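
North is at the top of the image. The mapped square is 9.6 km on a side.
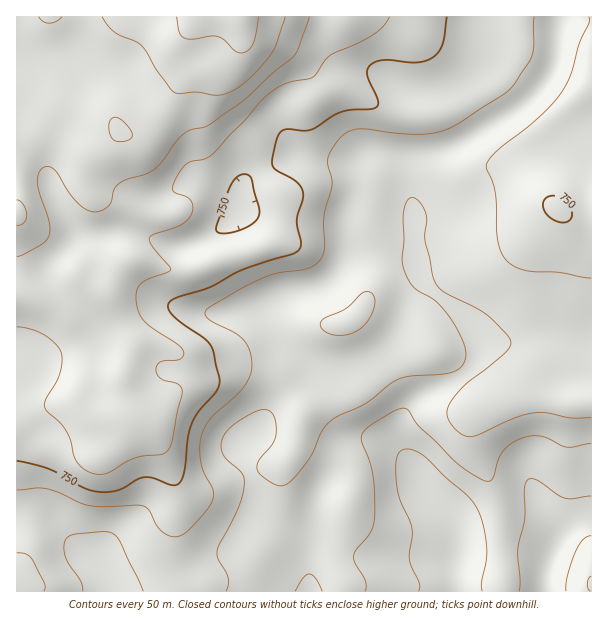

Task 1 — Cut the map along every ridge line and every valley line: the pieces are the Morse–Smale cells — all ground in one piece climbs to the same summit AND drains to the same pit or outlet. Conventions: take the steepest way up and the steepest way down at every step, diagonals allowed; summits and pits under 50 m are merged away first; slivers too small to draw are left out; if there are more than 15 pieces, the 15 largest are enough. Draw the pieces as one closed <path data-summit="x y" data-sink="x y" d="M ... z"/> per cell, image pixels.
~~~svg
<path data-summit="240 17" data-sink="548 566" d="M558 16l-542 1 1 575 526 0 3-2 1-23 11-28 15-15 19-6 0-167-40-11-73 3-13-23-13-13-22-17-13-14-4-25 0-42-6-27 0-12 6-7 47-19 49-30 14-10 18-18 10-14 4-13 3-23z"/><path data-summit="558 209" data-sink="548 566" d="M591 16l-32 1-1 33-6 22-10 14-18 18-63 40-35 13-12 6-6 7 0 12 6 27 0 42 4 25 13 14 22 17 13 13 13 23 73-3 36 10 4 0z"/><path data-summit="591 584" data-sink="548 566" d="M591 518l-18 6-15 15-11 28-2 25 47-1z"/>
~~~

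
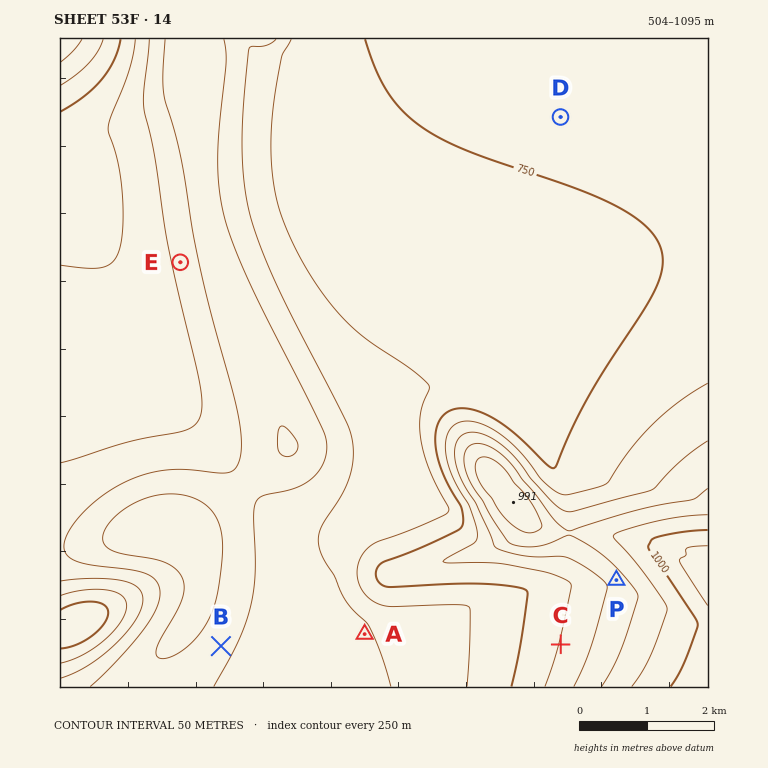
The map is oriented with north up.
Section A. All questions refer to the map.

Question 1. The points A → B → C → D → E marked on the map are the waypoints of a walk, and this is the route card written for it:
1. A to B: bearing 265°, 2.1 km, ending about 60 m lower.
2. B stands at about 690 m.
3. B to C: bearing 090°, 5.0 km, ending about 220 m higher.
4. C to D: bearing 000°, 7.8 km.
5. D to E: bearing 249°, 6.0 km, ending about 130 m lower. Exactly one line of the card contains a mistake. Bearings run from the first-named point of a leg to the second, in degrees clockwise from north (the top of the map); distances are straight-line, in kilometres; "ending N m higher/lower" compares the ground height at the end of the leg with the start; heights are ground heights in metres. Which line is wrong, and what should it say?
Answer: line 2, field height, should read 580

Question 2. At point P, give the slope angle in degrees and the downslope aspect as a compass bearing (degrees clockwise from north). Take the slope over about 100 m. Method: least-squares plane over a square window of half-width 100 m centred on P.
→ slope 10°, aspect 228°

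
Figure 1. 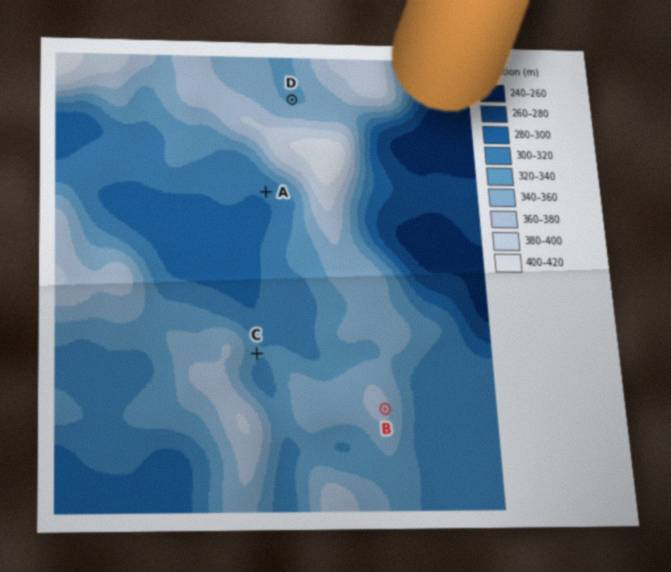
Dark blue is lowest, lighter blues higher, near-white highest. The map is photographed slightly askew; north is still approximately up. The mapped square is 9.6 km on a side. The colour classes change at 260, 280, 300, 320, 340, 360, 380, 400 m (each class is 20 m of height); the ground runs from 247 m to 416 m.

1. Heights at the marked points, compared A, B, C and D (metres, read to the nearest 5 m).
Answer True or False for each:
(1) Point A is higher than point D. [False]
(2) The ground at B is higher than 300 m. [True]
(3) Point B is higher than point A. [True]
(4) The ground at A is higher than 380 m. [False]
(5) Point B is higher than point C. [True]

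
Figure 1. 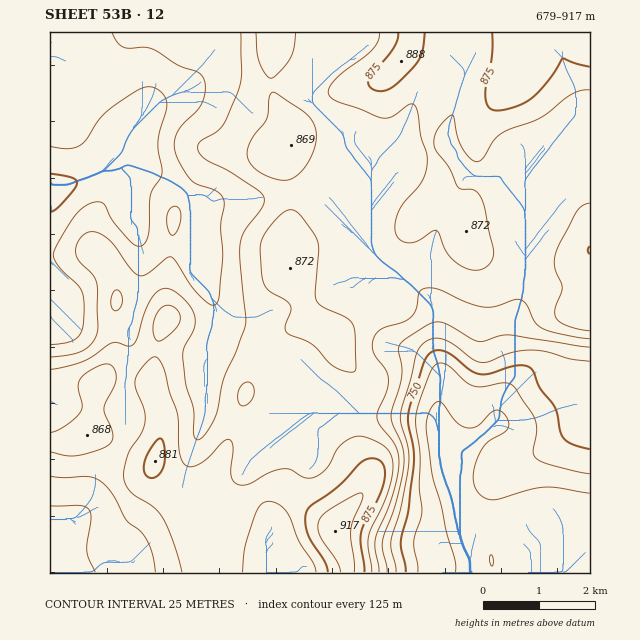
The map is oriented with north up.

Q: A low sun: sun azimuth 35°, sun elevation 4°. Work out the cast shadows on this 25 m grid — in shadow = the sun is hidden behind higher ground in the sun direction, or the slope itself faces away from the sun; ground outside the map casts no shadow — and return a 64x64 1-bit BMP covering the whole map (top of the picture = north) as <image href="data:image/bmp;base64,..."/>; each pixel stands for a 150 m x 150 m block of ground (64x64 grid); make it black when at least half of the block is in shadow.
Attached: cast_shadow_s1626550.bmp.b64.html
<image width="64" height="64" href="data:image/bmp;base64,Qk0+AgAAAAAAAD4AAAAoAAAAQAAAAEAAAAABAAEAAAAAAAACAAATCwAAEwsAAAIAAAAAAAAA////AAAAAAAAAAAPwAAAAAAAAA/AAAAAAAAAD8AAAAAAAAAPgAAAAAAAAA+AAAAAAAAADgAAAAAAAAAIAAAAAAHwAAAAAAAAA/AAAAAAAAAD4AAAAAAAAAGAAAAAAAAAAAAAAAAAAAAAAAAAAAAAAAAAAAAAAAAAAAAAAAAAAAAAAAAAAAAAAAAAAAAAAAAAAAAAAAAADwAAAAAAAAAPgAAAAAAABx+AACAAAAAH38AAAAAAAAf/4AAAAAAAB//wAAAAAAAP//gAAAAAAA/z/AAAAAAAD+P/AAAAAAAHwf8AAAAAAAfB/wAAAAAAA4D/AAAAAAAAAD8EAAAAAAAAAAQAAAAAAAAAAAAAAAAAAAAYAAAAAAAAADwAAAAAAAAAPAAAAAAAAAA4AAAAAAAAAAAAAAAAAAAAAAAAAAAAAAAAAAAAAAAAAAAAAAAAAAAAAAAAAAAAAAAAAAAAAAAAAAAAAAAAAAAAAAADgAAAAAAAAAfAAAAAAAAAB+AAAAAAAAAHwAAAAAAAAwAAAAAAAAACAAAAAAAAAAAAAAAAAAAAAAAAAAAAAAAAAAAAAAAAAAAAAAAAAAAAAAAAAAAAAAAAAAAAAAAAAAAAAAAAAAAAAAAAAAAAAAAAAAAAAAAAAAAAAAAAAAAAAAAAAAAAAAAAAAAAAAAAAAAAAAAAAAAAAAAAAAAAAA=="/>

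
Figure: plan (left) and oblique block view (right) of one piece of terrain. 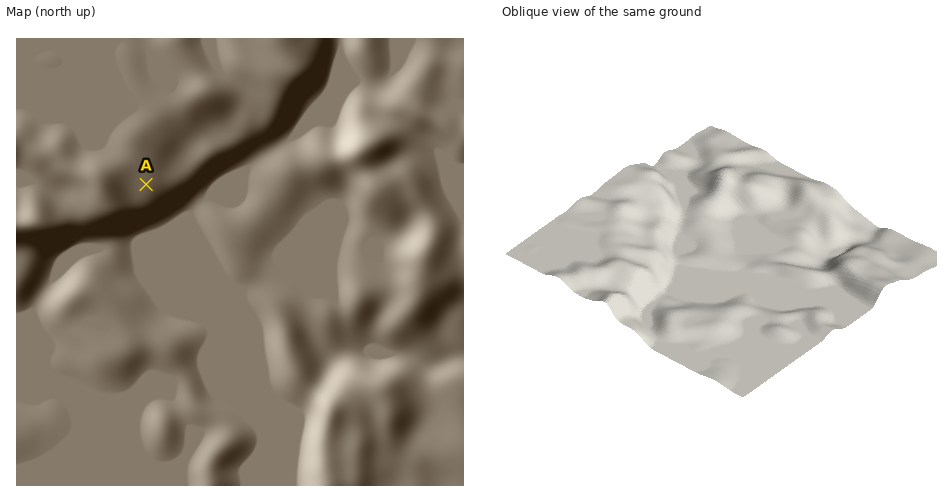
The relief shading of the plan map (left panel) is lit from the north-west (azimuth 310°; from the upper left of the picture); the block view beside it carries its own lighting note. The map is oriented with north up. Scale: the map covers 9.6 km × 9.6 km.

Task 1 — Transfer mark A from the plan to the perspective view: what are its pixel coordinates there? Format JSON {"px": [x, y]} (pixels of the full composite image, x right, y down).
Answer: {"px": [643, 255]}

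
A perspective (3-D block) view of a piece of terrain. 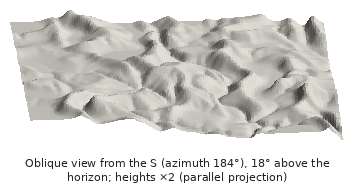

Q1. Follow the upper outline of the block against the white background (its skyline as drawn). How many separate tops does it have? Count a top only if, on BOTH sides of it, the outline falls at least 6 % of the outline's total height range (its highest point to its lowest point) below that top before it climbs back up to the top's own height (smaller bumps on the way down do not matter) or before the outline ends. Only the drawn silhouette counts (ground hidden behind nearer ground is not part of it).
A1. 3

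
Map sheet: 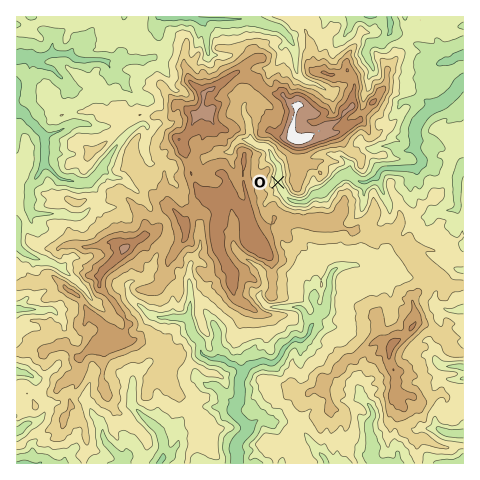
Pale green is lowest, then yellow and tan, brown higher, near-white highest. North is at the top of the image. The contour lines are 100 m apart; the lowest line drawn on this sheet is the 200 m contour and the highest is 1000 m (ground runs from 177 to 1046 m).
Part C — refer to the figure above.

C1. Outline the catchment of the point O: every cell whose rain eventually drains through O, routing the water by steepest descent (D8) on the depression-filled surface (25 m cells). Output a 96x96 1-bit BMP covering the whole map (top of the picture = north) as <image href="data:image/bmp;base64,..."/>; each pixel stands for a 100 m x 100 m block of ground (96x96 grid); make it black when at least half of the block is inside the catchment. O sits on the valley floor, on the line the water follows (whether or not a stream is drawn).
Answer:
<image width="96" height="96" href="data:image/bmp;base64,Qk2+BAAAAAAAAD4AAAAoAAAAYAAAAGAAAAABAAEAAAAAAIAEAAATCwAAEwsAAAIAAAAAAAAA////AAAAAAAAAAAAAAAAAAAAAAAAAAAAAAAAAAAAAAAAAAAAAAAAAAAAAAAAAAAAAAAAAAAAAAAAAAAAAAAAAAAAAAAAAAAAAAAAAAAAAAAAAAAAAAAAAAAAAAAAAAAAAAAAAAAAAAAAAAAAAAAAAAAAAAAAAAAAAAAAAAAAAAAAAAAAAAAAAAAAAAAAAAAAAAAAAAAAAAAAAAAAAAAAAAAAAAAAAAAAAAAAAAAAAAAAAAAAAAAAAAAAAAAAAAAAAAAAAAAAAAAAAAAAAAAAAAAAAAAAAAAAAAAAAAAAAAAAAAAAAAAAAAAAAAAAAAAAAAAAAAAAAAAAAAAAAAAAAAAAAAAAAAAAAAAAAAAAAAAAAAAAAAAAAAAAAAAAAAAAAAAAAAAAAAAAAAAAAAAAAAAAAAAAAAAAAAAAAAAAAAAAAAAAAAAAAAAAAAAAAAAAAAAAAAAAAAAAAAAAAAAAAAAAAAAAAAAAAAAAAAAAAAAAAAAAAAAAAAAAAAAAAAAAAAAAAAAAAAAAAAAAAAAAAAAAAAAAAAAAAAAAAAAAAAAAAAAAAAAAAAAAAAAAAAAAAAAAAAAAAAAAAAAAAAAAAAAAAAAAAAAAAAAAAAAAAAAAAAAAAAAAAAAAAAAAAAAAAAAAAAAAAAAAAAAAAAAAAAAAAAAAAAAAAAAAAAAAAAAAAAAAAAAAAAAAAAAAAAAAAAAAAAAAAAAAAAAAAAAAAAAAAAAAAAAAAAAAAAAAAAAAAAAAAAAAAAAAAAAAAAAAAAAAAAAAAAAAAAAAAAAAAAAAAAAAAAAAAAAAAAAAAAAAAAAAAAAAAAAAAAAAAAAAAAAAAAAAAAAAAAAAAAAAAAAAAAAAAAAAAAAAAAAAAAAAAAAAAADAAAAAAAAAAAAAAADAAAAAAAAAAAAAAAHAAAAAAAAAAAAAAMGAAAAAAAAAAAAAAfuAAAAAAAAAAAAAAf+AAAAAAAAAAAAAA//zgAAAAAAAAAAAA///8AAAAAAAAAAAB///8AAAAAAAAAAAB///8AAAAAAAAAAAB///8AAAAAAAAAAAB///4AAAAAAAAAAAD///8AAAAAAAAAAAD///8AAAAAAAAAAAH///8AAAAAAAAAAAH///8AAAAAAAAAAAD///4AAAAAAAAAAAB///4AAAAAAAAAAAA///4AAAAAAAAAAAA///8AAAAAAAAAAAAf//8AAAAAAAAAAAAP//8AAAAAAAAAAAAP//8AAAAAAAAAAAAP//4AAAAAAAAAAAAP//wAAAAAAAAAAAAP/+AAAAAAAAAAAAAD/4AAAAAAAAAAAAAA/wAAAAAAAAAAAAAAfgAAAAAAAAAAAAAAOAAAAAAAAAAAAAAAAAAAAAAAAAAAAAAAAAAAAAAAAAAAAAAAAAAAAAAAAAAAAAAAAAAAAAAAAAAAAAAAAAAAAAAAAAAAAAAAAAAAAAAAAAAAAAAAAAAAAAAAAAAAAAAAAAAAAAAAAAAAAAAAAAAAAAAAAAAAAAAAAAAAAAAAAAAAAAAAAAAAAAAAAAAAAAAAAAAAAAAAA="/>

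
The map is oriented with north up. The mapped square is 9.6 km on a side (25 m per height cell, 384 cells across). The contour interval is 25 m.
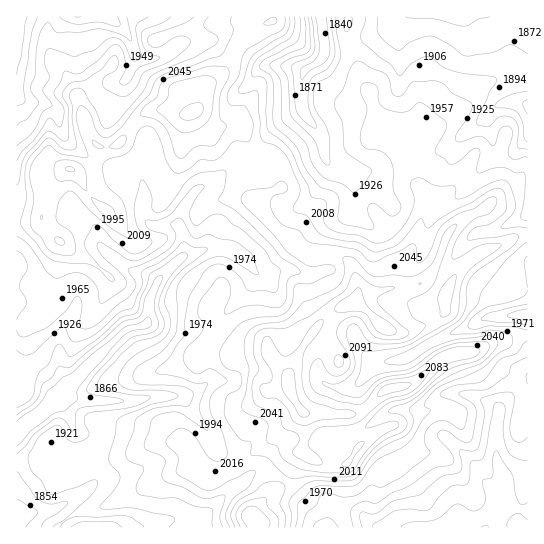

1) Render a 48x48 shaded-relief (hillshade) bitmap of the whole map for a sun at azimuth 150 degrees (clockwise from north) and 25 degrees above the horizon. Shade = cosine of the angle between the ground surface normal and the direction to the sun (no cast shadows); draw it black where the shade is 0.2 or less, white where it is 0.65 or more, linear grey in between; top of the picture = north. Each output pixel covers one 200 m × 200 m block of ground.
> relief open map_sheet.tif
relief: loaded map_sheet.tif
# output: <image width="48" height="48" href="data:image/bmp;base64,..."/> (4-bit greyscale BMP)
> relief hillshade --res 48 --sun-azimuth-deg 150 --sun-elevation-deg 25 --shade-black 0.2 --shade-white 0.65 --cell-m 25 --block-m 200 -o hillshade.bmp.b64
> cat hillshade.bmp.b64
<image width="48" height="48" href="data:image/bmp;base64,Qk32BAAAAAAAAHYAAAAoAAAAMAAAADAAAAABAAQAAAAAAIAEAAATCwAAEwsAABAAAAAAAAAAAAAAABEREQAiIiIAMzMzAERERABVVVUAZmZmAHd3dwCIiIgAmZmZAKqqqgC7u7sAzMzMAN3d3QDu7u4A////AGVDa83bmZiIh1VWd4q7qIisuqq6qZmGZ3d2V5q7qpmYmWMkZ4mqqZqry6qqqZqWZ4iahlZ4mZmZmqURN5q6qZu6zLqqqZmXZ4iJqXVWd4mZmrpiNYrMzLy6vLqqqpiYd3iImZh2ZneJmZqnVXm93e7Kmru7upmYd3eIiImHh3Znh2eah4mru87rmaqruqqYiFZ4d3d3eIh3d2ZomIiZh3rtqZmZmaqYiSNndmdmZ4iHd2Z3eId4d2a+26mHebuYiSE2dWZ2VWZmd3eId4iJmYdq3cuYiquXeIMDZmZ2VVZmZ3eIh3iru7uXeru6qaqmaNpCNUREMzRFV3d4mYeJqZm7h4qqmJqnV962RFVVUyI0VWZmiZh2ZVRa3MyodnmpZqzKdWiZqph3dUVEaImHVVQjnO/rmJq6hoq8pjWJmru6qGZURmiYeKlRFGv/3Mu7mIm7y1E1VniZmpiGRmaZmcyEEAKe7ty6qYmqrbUTREVniYiHZ2WKh5qodkAXve7bupmqm+xRIzNFZ3Z2Z3V5l3irzLggNorcu5qqmd7FIiI0VmVVRXZomHib3d22IAJpmom7mK38dCI0ZmVEMkVWmZmImZvNtzETRWebp3ve22VFZ3ZUMiNEabuXZneK3bhVVWZ5qGi93YZlV4hlVDJENYqXZ4h3q8y7u3d4mXebzJNVVXiGVVRFQzaIiZmHiqqqu3d4mYeKrLQlVWeHVVRFVDRmd3ioe6mIiWZ4mZh4mskiRFZ3ZmVWZUVVVlR4acqYiGeJqph3rN2CI0Vmd4iJl2VVVnVIdqy6mHeKupd4rN7YVEVnd4mIh2VUNGdWlmm8uoiImZiZmavLqXiIiIh2VDNEMkdVmVRou4iHeJmZh3iZqpmZmId3ZDNFVDVje5dUV2eHd5qpmImYipiZiHZnd2VXZUVjN7upZVV4h4mImJvJeamYiId3iYZndlV2MlmrqUV5mId3iXi7ZoiIeImXeIdmd2ZnYyN5qkZ5qYd3iYeblmZ3d4mYZndmZ3dmd0I2iTZ4qoh3iIeLuYZnd3iHZWdmZndmZ3U0eCRmeIiIiHeKu6hmd3iHZnd3dnZ3ZodVVhFVNGmamHeJqqqHd3eId3iJh4h3dnhmVBAlNGeKuXd4qqqYdmZ4d3eJmIiYdVd4hTETRXZFmYd4qpqpl1ZmdmZ4h3iJl1VnmVMkRXdSWZiJqpiZmGZmd3ZmZmd4moVVeVQ0RGd0NpiImqd3mphmd3dmZmZ3ealkWFVWZVd2MkZmeahmmql2d3d3dlZ3d4qXaEZmVWd2QiRWeKqGiqqFVmZ4hlZnd3ipmkVlQ1eHUyI0Vou4aJmERWZnh1VmdneJmUVmUzWKcyABJGi7d4mVI1ZmZ1VmZmZniEVmZUNZhEIREjabyrvKQkZmZmVmZmZmeERWZlQ2dnhUQzSL3t3dlFZmZmVmd2Zmd0RWZmUzZmmXZmVpze3Llmh3dmVmZ2Zmd0RWVERDVDV3d3dnm926hWmYd2ZmZmZmd1RXYzMzZTNFZ3d2eby6hWmph2ZmZmZmdw=="/>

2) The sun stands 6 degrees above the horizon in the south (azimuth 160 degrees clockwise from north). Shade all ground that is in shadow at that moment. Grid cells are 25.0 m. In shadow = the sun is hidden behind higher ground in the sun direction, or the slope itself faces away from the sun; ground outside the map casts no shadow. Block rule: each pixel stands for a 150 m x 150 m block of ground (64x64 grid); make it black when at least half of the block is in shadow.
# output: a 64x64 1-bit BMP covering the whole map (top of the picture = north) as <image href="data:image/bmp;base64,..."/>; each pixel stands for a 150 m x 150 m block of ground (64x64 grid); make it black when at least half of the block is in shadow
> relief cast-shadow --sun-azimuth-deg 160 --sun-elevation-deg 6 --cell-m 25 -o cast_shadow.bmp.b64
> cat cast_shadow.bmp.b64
<image width="64" height="64" href="data:image/bmp;base64,Qk0+AgAAAAAAAD4AAAAoAAAAQAAAAEAAAAABAAEAAAAAAAACAAATCwAAEwsAAAIAAAAAAAAA////AAAAAAAAAAAAAAAAABwAAAAAAAAADwAAfAAAAAABwAB8AAAAAABAAD4AAAAAAAAAPwAAAAAAAAAeAAAAAAAAAAAAAAAAAAAAAAAAAADAAAAAAAAAAMAAAAAAAAAA8QAAAAAwAAD4AAAAABwAAHwAAAAABwAAPv/4AAADAAAf//gAB/ADAAP/+QAH+AcAAYAB+AP8AAABwAD+AD/AAADwAAQAH+AAAHvAAAAf8AAAf+AAAA/8AAA/+AAAA//AAB/8AAAAH+AAD/gHAAAP/AAH8A/oAAP/AADgD/wGAP8AAIAP/gAAAAAAQA/vwAAAAABgD8fAAAAAAHAP384AAAAAOA//z+AAAAA/jCOAcAAAAB/gAA4xAAAAD8AA7xnAAAAAgAf/mPAAAEAAB//Y/AAAwAAD/8w/AAAAAAP/zgcAAAAAAMHPgAAAAAAAAA/gAAAAAAAAB/AAAAAAAwAD+AAAAAADAAD4wAAAAAAAAHjHAAAAAAAAcucAAAAAAAAD/wAAAAAAAAP+OAAAgAAAwP48AACAAADA/DwAAAAAABz/HgAAAAAAHP8fgAAAAAAc8A/gCAAAAADnB8AIAAAAAM+H+AQMAAAAh8f/Ag8AAACH5/+DDwAAAAPz/8AHAAAAAvP/wAMAAAAAf//gAgAAAAB+viAAAAAAI//wAAAAAAAj+fgAAAAAAA=="/>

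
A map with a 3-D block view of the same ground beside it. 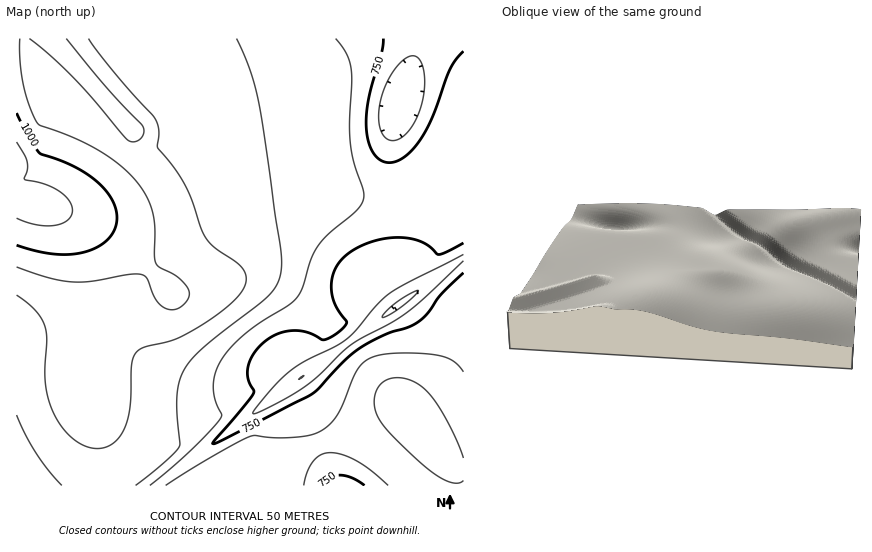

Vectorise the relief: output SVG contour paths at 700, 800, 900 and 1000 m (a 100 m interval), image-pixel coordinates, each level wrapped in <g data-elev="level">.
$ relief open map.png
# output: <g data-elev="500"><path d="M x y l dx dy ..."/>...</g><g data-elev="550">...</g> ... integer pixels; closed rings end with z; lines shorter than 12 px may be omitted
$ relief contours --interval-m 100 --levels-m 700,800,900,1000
<g data-elev="700"><path d="M463 261l-52 48-18 12-42 23-45 42-34 20-15 7-4 0 16-21 17-18 16-11 33-16 12-8 9-9 20-24 12-11 18-12 57-29"/><path d="M390 140l-7-5-4-10 0-14 3-15 6-15 9-15 9-8 8-2 6 5 4 13 0 16-3 16-5 14-9 12-9 7z"/></g><g data-elev="800"><path d="M150 485l41-35 30-32 1-4-8-17-1-14 4-15 9-14 10-12 13-12 39-24 8-7 6-11 9-28 7-14 11-13 27-22 7-9 1-11-11-30-3-21 1-72-5-15-10-14"/><path d="M304 485l3-14 6-10 8-6 9-2 12 2 15 6 14 10 17 14"/><path d="M463 372l-11-12-17-5-37-2-15 1-11 3-8 5-6 7-19 44-7 9-10 8-10 5-15 2-23 1-19-3-5 1-39 21-45 28"/></g><g data-elev="900"><path d="M17 295l18 15 6 9 4 8 2 13-2 29 0 15 4 17 6 16 9 13 11 10 12 7 11 2 8-2 8-5 7-7 5-9 4-21 2-41 4-12 9-5 33-9 25-14 29-22 9-9 5-9 0-9-4-8-28-20-10-11-19-50-11-18-16-20 1-18-4-12-38-42-28-37"/></g><g data-elev="1000"><path d="M17 245l19 6 18 3 16 0 14-2 13-5 11-8 6-9 3-12-4-16-11-15-11-10-14-9-37-15-13-20-10-20"/></g>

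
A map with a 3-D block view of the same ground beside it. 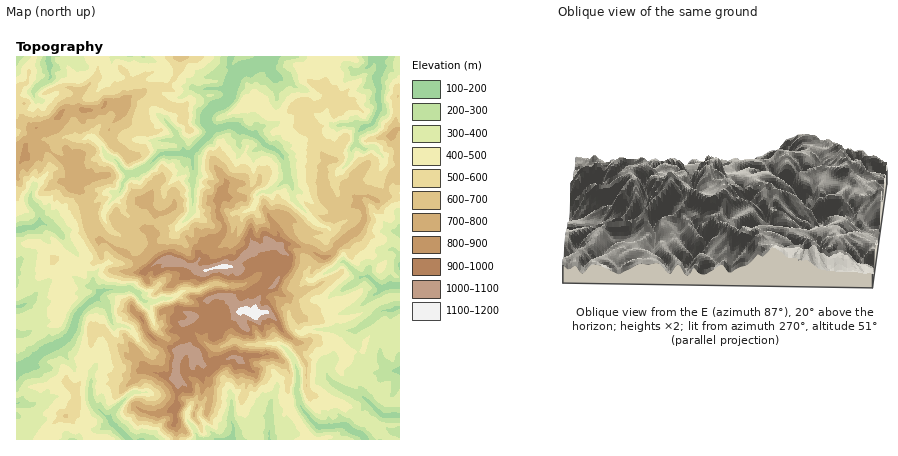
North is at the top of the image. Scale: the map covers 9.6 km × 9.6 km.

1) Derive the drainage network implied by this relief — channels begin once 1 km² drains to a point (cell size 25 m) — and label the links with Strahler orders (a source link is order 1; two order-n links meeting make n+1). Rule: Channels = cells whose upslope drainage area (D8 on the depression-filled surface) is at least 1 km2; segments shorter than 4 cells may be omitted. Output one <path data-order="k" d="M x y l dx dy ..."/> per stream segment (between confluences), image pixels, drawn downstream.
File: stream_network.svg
<path data-order="1" d="M192 426l4 4 2 8 2 2 32 0"/><path data-order="2" d="M110 418l0 4 18 18"/><path data-order="1" d="M232 406l0 16 2 4-2 14"/><path data-order="1" d="M270 404l0 4 0 32"/><path data-order="1" d="M134 392l-4 2-18 18-2 6"/><path data-order="1" d="M328 378l6 6 32 14 16 16 2 2 16 0"/><path data-order="1" d="M394 370l6 0"/><path data-order="1" d="M94 370l-2 2-2 26 2 6 14 12 4 2"/><path data-order="1" d="M210 346l4 2 6 0 12-6 6 0 4 2 18 0 2 0 18 0 8 6 6 10 2 6 2 4 0 18-2 0 0 4 2 4 2 8 10 14 8 8 26 0 6 4 12 4 2 4 0 2"/><path data-order="1" d="M318 330l38 0 18-12 6-6 2-2 12 0 4-2 2 0"/><path data-order="1" d="M126 326l-12 0-4-6 0-6-4-8-8-8-4 0"/><path data-order="1" d="M20 306l-4 0"/><path data-order="2" d="M94 298l-4 2-10 12-4 4-4 14-10 12-10 6-4 0-2 2-2 0-12 12-16 8"/><path data-order="2" d="M98 294l-4 4"/><path data-order="1" d="M92 286l6 6 0 2"/><path data-order="1" d="M356 282l6-6"/><path data-order="1" d="M252 280l-8 4-4 0-2 2-14 0-6-2-4 0-8 4-4 0-4 2-4 0-10 0-14 8-10 0-4 4-12 0-2-2-2-2-2-6-4 0-2-4-26 2-8 4"/><path data-order="2" d="M362 276l6 0 12 12 6 0 4-2 10 0"/><path data-order="1" d="M320 276l2 0 10-6 10-8 2 0 16 14 2 0"/><path data-order="1" d="M60 234l-6-6-14-6"/><path data-order="1" d="M330 228l-4-2-6 0-4-4-22-22-2-2 0-12-4-6"/><path data-order="1" d="M108 226l-4-8 0-6 2-2 0-2 2-4 6-6 0-2 8-6 2-8 6-8"/><path data-order="1" d="M182 224l6-6 4-8 0-52 0-2 0-4"/><path data-order="2" d="M40 222l-8 6-6 0-10 2"/><path data-order="1" d="M244 212l6-2 4-4 2-6 0-4 4-4 2 0 6 0 12-6 4-6 4 0"/><path data-order="1" d="M32 192l-2 10 10 10 0 10"/><path data-order="2" d="M288 180l-2-10-4-16-4-4-10-4-12-12-6 0-8-4-4-2-2-2-4 0-4 0-10 2-6 0-2 0"/><path data-order="2" d="M130 174l6 0 2-2 8-4 16-14 24 0"/><path data-order="1" d="M352 156l0-8 4-4"/><path data-order="2" d="M186 154l4 0 2-2"/><path data-order="1" d="M380 154l-6-6-6 0-4 2-8-6"/><path data-order="2" d="M192 152l18-18 0-6"/><path data-order="2" d="M356 144l0-8 2-4 4-4 2 0"/><path data-order="1" d="M76 138l8 2 4-4 2 0 4 2 8 8 4 8 2 4 6 0 12 14 4 2"/><path data-order="1" d="M172 128l4 6 0 4 8 10 0 4 2 2"/><path data-order="3" d="M210 128l-4-6 0-6 8-10 10-4 4-4 2-2 0-8 6-14 6-6 8 0 12-6 4 0 2-2"/><path data-order="2" d="M364 128l2-2 4 0 2-2 8-14-2-24-2-8 4-8 0-14"/><path data-order="1" d="M338 126l2-2 18 0 4 4 2 0"/><path data-order="1" d="M34 92l6-8 8-4 2-2-2-22"/><path data-order="1" d="M272 74l-4-10 0-4"/><path data-order="1" d="M110 66l2-2 0-6 2-2 16 0"/><path data-order="3" d="M268 60l2-4"/>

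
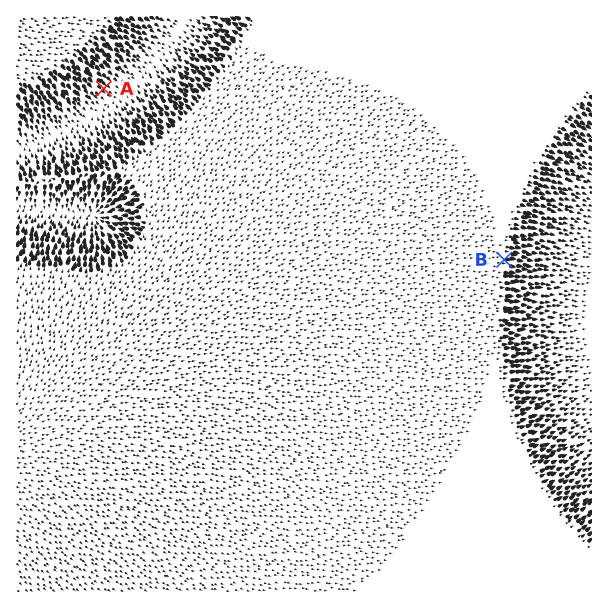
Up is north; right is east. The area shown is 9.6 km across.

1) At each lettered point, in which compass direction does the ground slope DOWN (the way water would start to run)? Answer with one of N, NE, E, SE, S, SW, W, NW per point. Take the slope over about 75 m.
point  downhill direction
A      SE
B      E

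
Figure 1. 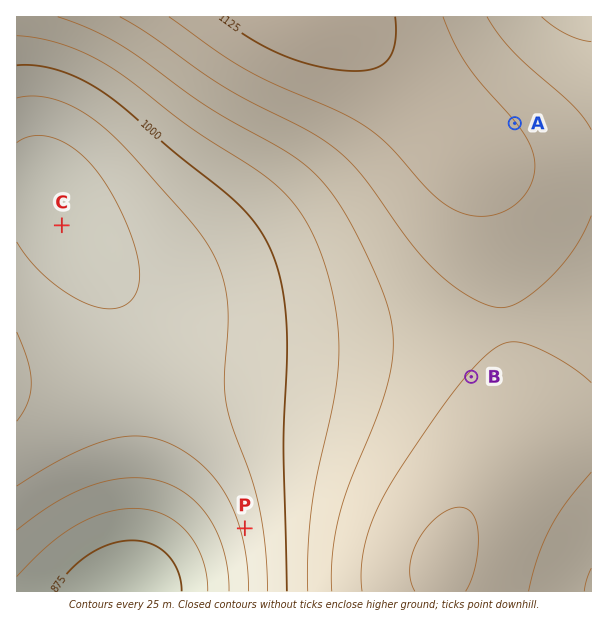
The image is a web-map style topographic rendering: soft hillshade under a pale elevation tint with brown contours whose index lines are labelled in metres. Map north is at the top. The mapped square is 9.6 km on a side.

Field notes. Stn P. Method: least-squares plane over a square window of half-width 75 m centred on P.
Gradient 4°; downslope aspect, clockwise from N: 255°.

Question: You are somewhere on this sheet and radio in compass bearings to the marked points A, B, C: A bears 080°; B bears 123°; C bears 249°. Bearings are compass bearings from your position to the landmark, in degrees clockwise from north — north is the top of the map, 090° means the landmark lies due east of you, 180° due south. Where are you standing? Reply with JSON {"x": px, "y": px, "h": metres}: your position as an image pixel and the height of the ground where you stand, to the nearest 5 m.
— {"x": 173, "y": 183, "h": 985}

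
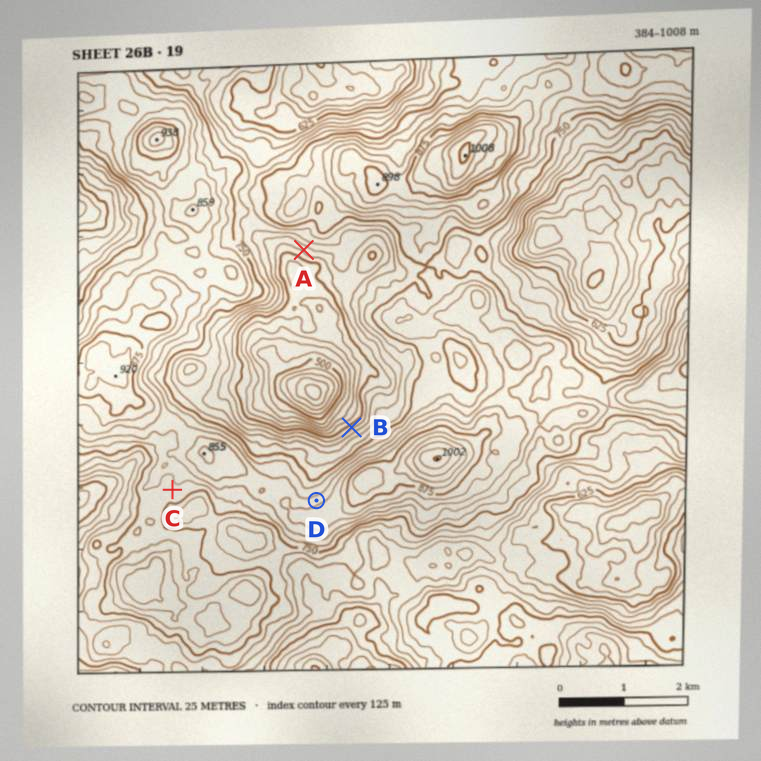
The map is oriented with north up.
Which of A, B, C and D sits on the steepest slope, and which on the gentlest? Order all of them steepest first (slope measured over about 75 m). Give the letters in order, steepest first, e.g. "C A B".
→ B A D C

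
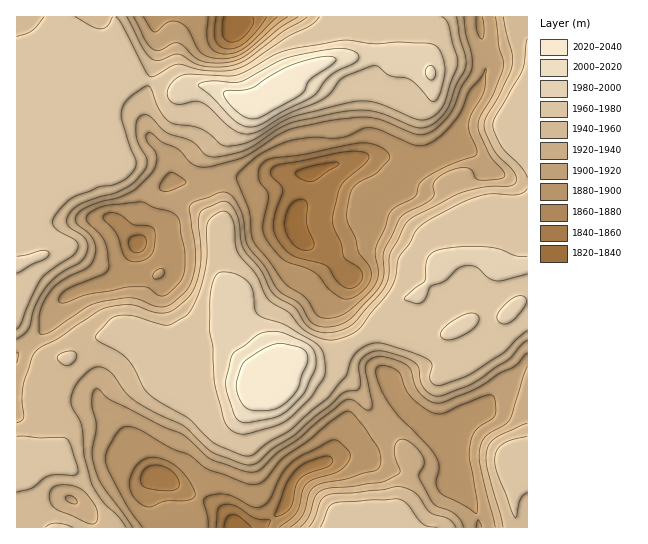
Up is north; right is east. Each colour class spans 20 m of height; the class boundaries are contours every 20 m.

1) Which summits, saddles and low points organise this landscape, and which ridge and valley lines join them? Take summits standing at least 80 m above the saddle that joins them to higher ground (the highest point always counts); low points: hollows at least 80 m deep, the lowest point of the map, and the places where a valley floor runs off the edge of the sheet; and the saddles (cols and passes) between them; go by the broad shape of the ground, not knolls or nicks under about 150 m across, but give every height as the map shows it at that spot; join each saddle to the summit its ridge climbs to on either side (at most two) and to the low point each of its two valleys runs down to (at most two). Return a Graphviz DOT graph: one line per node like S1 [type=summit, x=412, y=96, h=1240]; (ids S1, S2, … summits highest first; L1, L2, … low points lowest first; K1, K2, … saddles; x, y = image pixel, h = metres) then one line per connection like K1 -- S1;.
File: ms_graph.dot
graph terrain {
  S1 [type=summit, x=270, y=385, h=2038];
  S2 [type=summit, x=253, y=103, h=2034];
  L1 [type=low, x=237, y=23, h=1826];
  L2 [type=low, x=235, y=527, h=1828];
  L3 [type=low, x=295, y=229, h=1833];
  K1 [type=saddle, x=150, y=81, h=1961];
  K2 [type=saddle, x=59, y=389, h=1953];
  K3 [type=saddle, x=30, y=341, h=1925];
  K1 -- S2;
  K1 -- L1;
  K1 -- L3;
  K2 -- S1;
  K2 -- L2;
  K2 -- L3;
  K3 -- S1;
  K3 -- S2;
  K3 -- L3;
}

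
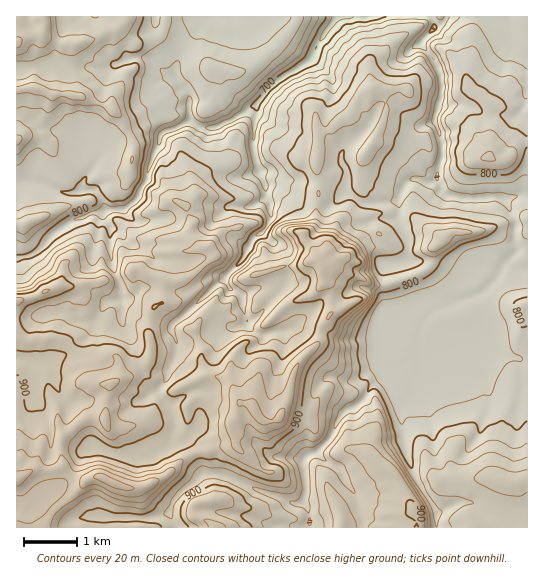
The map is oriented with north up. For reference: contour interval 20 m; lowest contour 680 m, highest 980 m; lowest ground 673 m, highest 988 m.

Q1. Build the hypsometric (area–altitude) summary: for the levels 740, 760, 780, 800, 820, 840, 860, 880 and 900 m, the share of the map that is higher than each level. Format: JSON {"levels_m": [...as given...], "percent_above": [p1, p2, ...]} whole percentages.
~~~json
{"levels_m": [740, 760, 780, 800, 820, 840, 860, 880, 900], "percent_above": [97, 92, 77, 66, 53, 43, 36, 26, 16]}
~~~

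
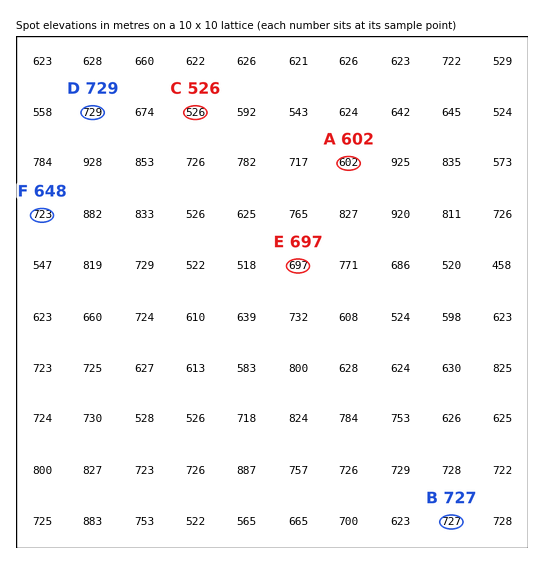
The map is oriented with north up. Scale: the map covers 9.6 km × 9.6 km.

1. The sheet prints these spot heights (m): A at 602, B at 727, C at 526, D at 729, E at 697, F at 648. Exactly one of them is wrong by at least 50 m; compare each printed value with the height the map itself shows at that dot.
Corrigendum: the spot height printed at F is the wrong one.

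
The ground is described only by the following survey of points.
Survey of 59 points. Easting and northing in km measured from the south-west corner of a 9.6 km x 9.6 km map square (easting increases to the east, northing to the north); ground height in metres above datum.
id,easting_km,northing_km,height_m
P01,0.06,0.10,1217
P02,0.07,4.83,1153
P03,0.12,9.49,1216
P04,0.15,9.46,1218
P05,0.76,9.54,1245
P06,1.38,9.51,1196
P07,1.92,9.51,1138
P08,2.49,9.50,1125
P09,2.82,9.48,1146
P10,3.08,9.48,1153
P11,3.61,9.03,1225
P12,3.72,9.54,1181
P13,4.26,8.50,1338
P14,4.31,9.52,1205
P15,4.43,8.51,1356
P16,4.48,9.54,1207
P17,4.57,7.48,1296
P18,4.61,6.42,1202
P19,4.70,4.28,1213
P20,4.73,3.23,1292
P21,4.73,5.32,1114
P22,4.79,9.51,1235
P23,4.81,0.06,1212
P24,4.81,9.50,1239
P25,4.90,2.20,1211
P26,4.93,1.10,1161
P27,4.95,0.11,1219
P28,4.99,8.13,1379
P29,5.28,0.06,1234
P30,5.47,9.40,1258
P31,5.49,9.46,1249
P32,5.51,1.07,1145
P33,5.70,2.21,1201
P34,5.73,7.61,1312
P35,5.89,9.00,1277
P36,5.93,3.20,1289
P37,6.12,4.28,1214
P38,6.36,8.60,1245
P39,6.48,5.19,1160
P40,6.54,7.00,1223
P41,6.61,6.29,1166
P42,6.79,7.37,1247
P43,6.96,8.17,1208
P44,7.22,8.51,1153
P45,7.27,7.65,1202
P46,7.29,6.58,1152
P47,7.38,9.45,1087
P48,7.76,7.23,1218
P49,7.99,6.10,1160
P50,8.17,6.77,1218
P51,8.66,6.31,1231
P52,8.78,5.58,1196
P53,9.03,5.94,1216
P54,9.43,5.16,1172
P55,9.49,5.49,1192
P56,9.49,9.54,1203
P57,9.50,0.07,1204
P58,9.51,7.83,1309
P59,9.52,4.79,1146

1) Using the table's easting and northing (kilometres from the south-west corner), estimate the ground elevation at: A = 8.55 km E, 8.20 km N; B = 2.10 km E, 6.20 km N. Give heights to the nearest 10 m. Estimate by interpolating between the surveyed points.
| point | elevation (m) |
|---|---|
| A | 1220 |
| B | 1210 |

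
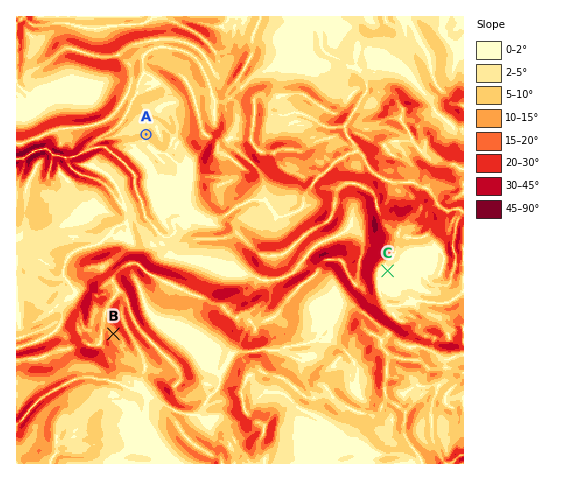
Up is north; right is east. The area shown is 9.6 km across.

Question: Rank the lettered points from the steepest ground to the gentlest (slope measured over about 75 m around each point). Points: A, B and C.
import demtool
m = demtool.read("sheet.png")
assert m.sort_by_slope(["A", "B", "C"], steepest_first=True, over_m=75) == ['B', 'A', 'C']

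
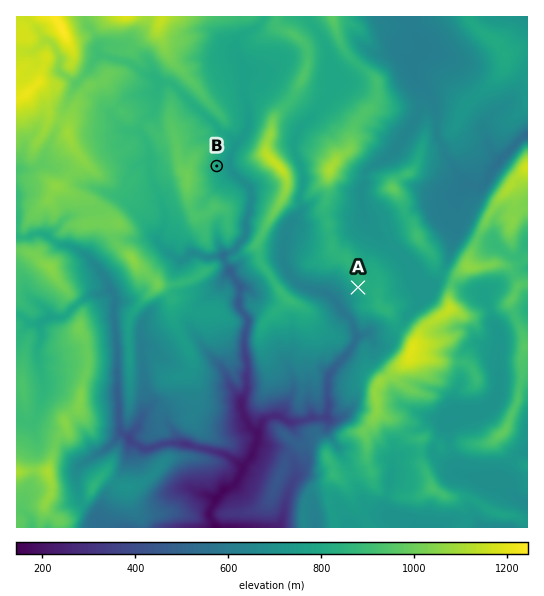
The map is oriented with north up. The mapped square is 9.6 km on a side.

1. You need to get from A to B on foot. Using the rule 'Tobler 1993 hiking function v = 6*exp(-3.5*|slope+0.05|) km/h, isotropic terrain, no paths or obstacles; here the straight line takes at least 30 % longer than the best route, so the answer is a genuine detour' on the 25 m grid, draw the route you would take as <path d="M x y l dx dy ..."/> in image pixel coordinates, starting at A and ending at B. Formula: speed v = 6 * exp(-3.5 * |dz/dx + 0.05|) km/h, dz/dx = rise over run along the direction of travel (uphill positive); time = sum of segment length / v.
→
<path d="M358 287l-4-4-3-5-10-11-6-2-4 0-5-3-4-4-3-5 0-15-4-8 0-5-1-3-4-4-1-3 0-8-2-2-5-3-1-1-3 1-3 4-8 4-22 23-3-2 0-42-3-6-1-1-16-8-3-3-4-2-1-2-3-5-4-3-6 7-2-1-2 1"/>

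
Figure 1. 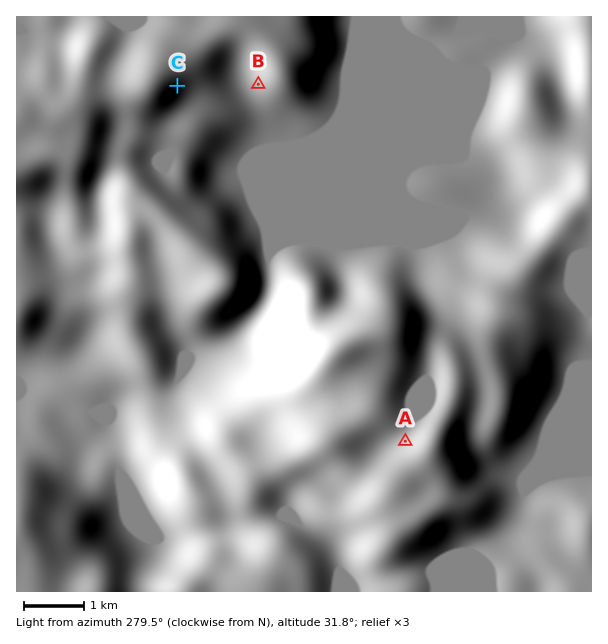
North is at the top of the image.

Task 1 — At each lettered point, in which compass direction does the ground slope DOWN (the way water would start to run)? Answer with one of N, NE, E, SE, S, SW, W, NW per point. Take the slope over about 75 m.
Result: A W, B SW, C SE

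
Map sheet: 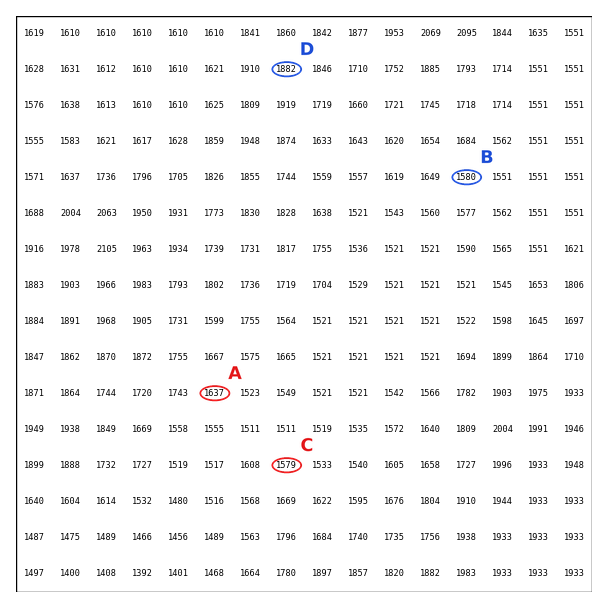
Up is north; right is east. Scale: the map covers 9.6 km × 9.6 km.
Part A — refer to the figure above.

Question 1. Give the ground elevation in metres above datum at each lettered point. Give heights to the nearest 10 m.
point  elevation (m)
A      1640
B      1580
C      1580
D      1880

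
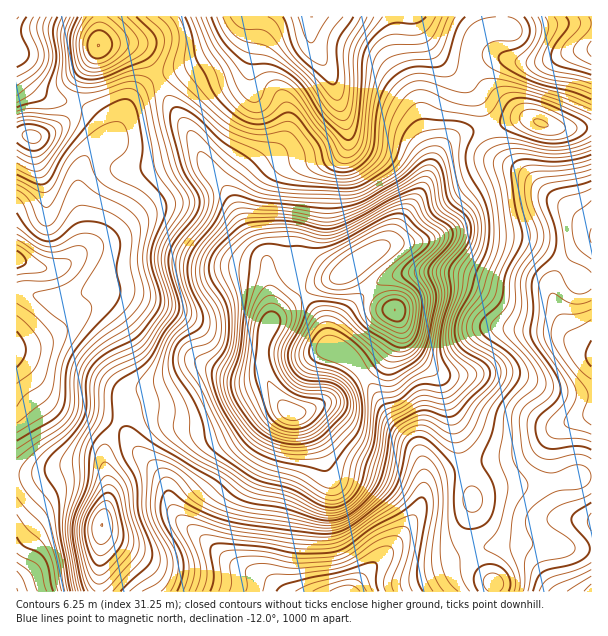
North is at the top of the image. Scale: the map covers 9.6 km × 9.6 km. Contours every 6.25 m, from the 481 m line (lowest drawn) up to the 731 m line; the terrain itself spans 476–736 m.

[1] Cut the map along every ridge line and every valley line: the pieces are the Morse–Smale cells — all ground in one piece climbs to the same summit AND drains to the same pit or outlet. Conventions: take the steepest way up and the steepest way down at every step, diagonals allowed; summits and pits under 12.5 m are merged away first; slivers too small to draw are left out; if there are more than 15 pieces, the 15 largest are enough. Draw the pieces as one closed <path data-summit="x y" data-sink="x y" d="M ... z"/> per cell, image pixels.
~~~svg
<path data-summit="291 411" data-sink="347 591" d="M293 253l-12 1-13 9 3 58-6 14-3 15 2 26-27 2-22-8-12-2-11 5-10 9-21 12-20 4-9 5-8 8-8 14 8 6 15 22 24 24 12 36 16 16 40 33 36 16 15 14 71 0 14-20 20-18 11 0 19 6 26 0 25-7 2-2-2-9 0-14 4-19 0-17-6-24-28 7-14 11 0-18-3-12-7-13-24-27-12-21-23-32-27-19-8-27-24-35-2-10z"/><path data-summit="353 266" data-sink="312 17" d="M416 16l-104 1 0 25 20 36 16 51 0 14-9 11-28 10-10 9-3 7-2 27-4 21 0 24 13 1 30 21 10-2 12-10 26-15 9-8 11-21 18-26 18-40 8-10 15-9 25-5-3-17-9-18-42-42-15-27z"/><path data-summit="291 411" data-sink="17 350" d="M236 266l-69 0-60 17-38 17-19 0-26-8-7 0-1 68 35 42 12 6 42 12 11 6 8-15 8-8 9-5 20-4 37-24 9-2 30 10 27-2-2-26 3-15 6-14-3-46-5-5z"/><path data-summit="395 309" data-sink="591 356" d="M456 272l-55 2-21 8-10 8 13 14 13 7 12 34 8 12 24 21 24 87 4 3 12-5 42-7 17-10 22-20 30-11 1-65-13-7-11-11-9-17-7-22-6-5-9-4-42-1z"/><path data-summit="291 411" data-sink="312 17" d="M311 16l-66 0-7 16-25 22-24 13-31 11 14 29 22 33 12 27 24 30 20 42 16 21 1 6 5-7 20-7 0-24 4-21 2-27 3-7 10-9 28-10 9-11 0-14-16-51-20-36z"/><path data-summit="291 411" data-sink="17 260" d="M158 79l-14 7-14 15-15 33-17 12-13 13-5 9-1 33 5 20 0 24-4 6-11 11-12 6-16 0-24-8 0 32 7 0 26 8 19 0 38-17 60-17 69 0 27 4 5 3-2-13-16-21-24-50-20-22-12-27-22-33z"/><path data-summit="102 525" data-sink="347 591" d="M117 426l-5 5-8 19 0 15 5 26-7 33-4 67 183 1-14-14-36-16-40-33-16-16-12-36-24-24-15-22z"/><path data-summit="353 266" data-sink="591 236" d="M488 128l-26 5-17 11-6 8-18 40-18 26-11 21-7 6 38-4 24-7 18 0 18 4 32 2 13 2 15 8 21 15 20-19 8-6 0-15-41-29-29-26-18-10-11-13z"/><path data-summit="102 525" data-sink="17 591" d="M98 466l-27 0-29 8-26 2 1 116 81-1 4-67 6-21 0-24-4-8z"/><path data-summit="395 309" data-sink="347 591" d="M369 289l-17 16-14 16-4 9-2 15 23 18 23 32 12 21 26 31 8 21 1 19 7-9 6-3 28-8-12-45-14-44-30-28-4-8-10-31-13-7z"/><path data-summit="291 411" data-sink="591 591" d="M591 476l-13 0-42 10-32 0-22 6-10 8-4 28 1 21 4 3 21-6 34 1 8 8 10 20 12 17 33 0z"/><path data-summit="32 137" data-sink="17 260" d="M78 104l-4 1-6 12-6 7-21 12-25-1 0 125 25 8 16 0 8-3 15-14 4-6 0-24-5-20 0-28 6-14 19-18 2-7-8-15-6-7z"/><path data-summit="353 266" data-sink="591 356" d="M465 234l-18 0-24 7-33 3-19 9-19 14 17 22 17-11 15-4 55-2 39 11 42 1 9 4 5 4 3-14 10-11-7-8-29-17-13-2-32-2z"/><path data-summit="540 123" data-sink="591 50" d="M591 49l-21 3-30 10-19 0-32-8-18-2-1 11 10 18 39 33 18 8 15 5 33 1 7-2z"/><path data-summit="102 525" data-sink="17 350" d="M17 361l-1 113 17 1 38-9 27 0 7 8-1-24 11-25-10-5-33-10-21-8z"/>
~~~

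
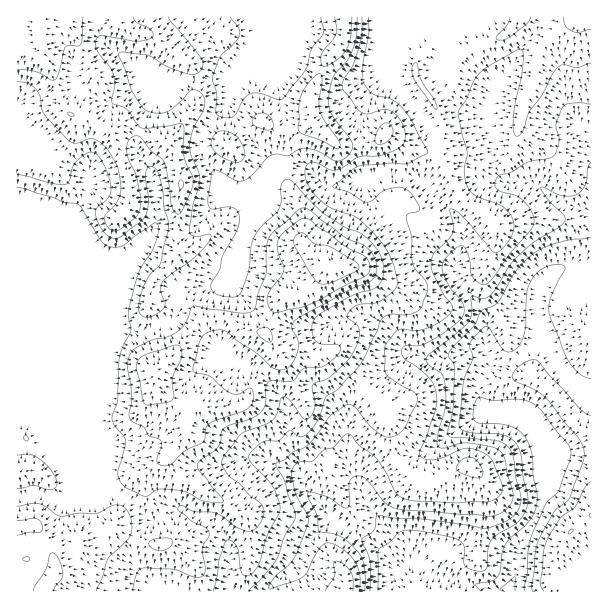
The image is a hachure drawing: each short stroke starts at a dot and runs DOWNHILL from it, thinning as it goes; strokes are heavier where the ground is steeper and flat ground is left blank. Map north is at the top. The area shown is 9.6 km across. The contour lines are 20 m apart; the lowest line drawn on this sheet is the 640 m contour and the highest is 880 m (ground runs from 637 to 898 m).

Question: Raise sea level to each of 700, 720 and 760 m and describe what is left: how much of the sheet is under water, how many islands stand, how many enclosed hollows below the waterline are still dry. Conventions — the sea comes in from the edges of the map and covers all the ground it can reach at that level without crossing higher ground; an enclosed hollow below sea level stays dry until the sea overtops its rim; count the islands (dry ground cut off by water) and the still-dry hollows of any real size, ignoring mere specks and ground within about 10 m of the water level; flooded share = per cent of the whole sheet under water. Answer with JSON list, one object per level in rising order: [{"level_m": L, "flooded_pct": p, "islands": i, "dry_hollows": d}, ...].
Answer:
[{"level_m": 700, "flooded_pct": 12, "islands": 0, "dry_hollows": 0}, {"level_m": 720, "flooded_pct": 16, "islands": 0, "dry_hollows": 0}, {"level_m": 760, "flooded_pct": 31, "islands": 0, "dry_hollows": 0}]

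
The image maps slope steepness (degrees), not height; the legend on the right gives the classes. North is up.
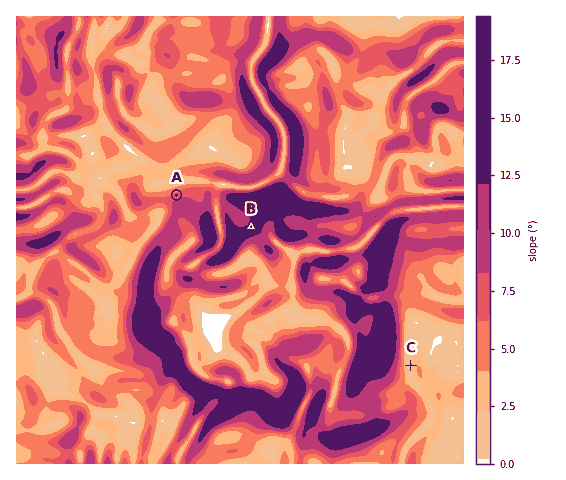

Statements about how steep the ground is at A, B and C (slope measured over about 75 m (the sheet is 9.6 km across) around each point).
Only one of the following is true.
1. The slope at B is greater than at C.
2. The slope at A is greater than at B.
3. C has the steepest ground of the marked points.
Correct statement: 1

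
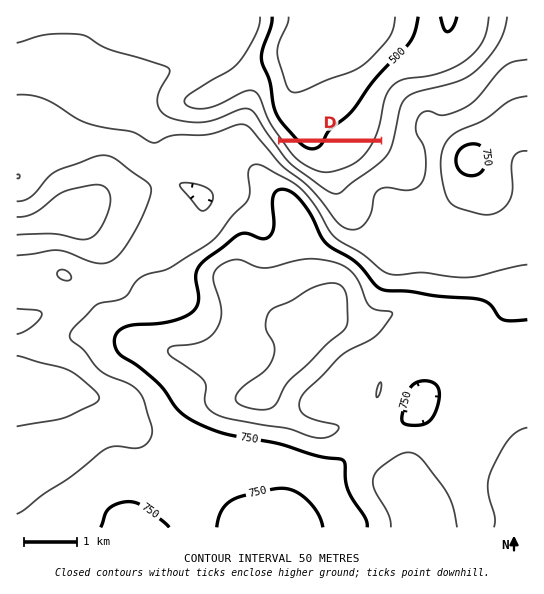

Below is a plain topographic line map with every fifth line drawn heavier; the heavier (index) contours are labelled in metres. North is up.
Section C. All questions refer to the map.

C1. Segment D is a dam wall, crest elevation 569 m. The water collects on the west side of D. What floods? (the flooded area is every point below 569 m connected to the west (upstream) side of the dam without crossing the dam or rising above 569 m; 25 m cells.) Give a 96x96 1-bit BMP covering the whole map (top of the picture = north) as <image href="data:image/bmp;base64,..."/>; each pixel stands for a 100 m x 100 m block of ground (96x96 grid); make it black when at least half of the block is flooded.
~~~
<image width="96" height="96" href="data:image/bmp;base64,Qk2+BAAAAAAAAD4AAAAoAAAAYAAAAGAAAAABAAEAAAAAAIAEAAATCwAAEwsAAAIAAAAAAAAA////AAAAAAAAAAAAAAAAAAAAAAAAAAAAAAAAAAAAAAAAAAAAAAAAAAAAAAAAAAAAAAAAAAAAAAAAAAAAAAAAAAAAAAAAAAAAAAAAAAAAAAAAAAAAAAAAAAAAAAAAAAAAAAAAAAAAAAAAAAAAAAAAAAAAAAAAAAAAAAAAAAAAAAAAAAAAAAAAAAAAAAAAAAAAAAAAAAAAAAAAAAAAAAAAAAAAAAAAAAAAAAAAAAAAAAAAAAAAAAAAAAAAAAAAAAAAAAAAAAAAAAAAAAAAAAAAAAAAAAAAAAAAAAAAAAAAAAAAAAAAAAAAAAAAAAAAAAAAAAAAAAAAAAAAAAAAAAAAAAAAAAAAAAAAAAAAAAAAAAAAAAAAAAAAAAAAAAAAAAAAAAAAAAAAAAAAAAAAAAAAAAAAAAAAAAAAAAAAAAAAAAAAAAAAAAAAAAAAAAAAAAAAAAAAAAAAAAAAAAAAAAAAAAAAAAAAAAAAAAAAAAAAAAAAAAAAAAAAAAAAAAAAAAAAAAAAAAAAAAAAAAAAAAAAAAAAAAAAAAAAAAAAAAAAAAAAAAAAAAAAAAAAAAAAAAAAAAAAAAAAAAAAAAAAAAAAAAAAAAAAAAAAAAAAAAAAAAAAAAAAAAAAAAAAAAAAAAAAAAAAAAAAAAAAAAAAAAAAAAAAAAAAAAAAAAAAAAAAAAAAAAAAAAAAAAAAAAAAAAAAAAAAAAAAAAAAAAAAAAAAAAAAAAAAAAAAAAAAAAAAAAAAAAAAAAAAAAAAAAAAAAAAAAAAAAAAAAAAAAAAAAAAAAAAAAAAAAAAAAAAAAAAAAAAAAAAAAAAAAAAAAAAAAAAAAAAAAAAAAAAAAAAAAAAAAAAAAAAAAAAAAAAAAAAAAAAAAAAAAAAAAAAAAAAAAAAAAAAAAAAAAAAAAAAAAAAAAAAAAAAAAAAAAAAAAAAAAAAAAAAAAAAAAAAAAAAAAAAAAAAAAAAAAAAAAAAAAAAAAAAAAAAAAAAAAAAAAAAAAAAAAAAAAAAAAAAAAAAAAAAAAAAAAAAAAAAAAAAAAAAAAAAAAAAAAAAAAAAIAAAAAAAAAAAAAAA/AAAAAAAAAAAAAAD/wAAAAAAAAAAAAAH/4AAAAAAAAAAAAAP/8AAAAAAAAAAAAAf/+AAAAAAAAAAAAA///AAAAAAAAAAAAAAAAAAAAAAAAAAAAAAAAAAAAAAAAAAAAAAAAAAAAAAAAAAAAAAAAAAAAAAAAAAAAAAAAAAAAAAAAAAAAAAAAAAAAAAAAAAAAAAAAAAAAAAAAAAAAAAAAAAAAAAAAAAAAAAAAAAAAAAAAAAAAAAAAAAAAAAAAAAAAAAAAAAAAAAAAAAAAAAAAAAAAAAAAAAAAAAAAAAAAAAAAAAAAAAAAAAAAAAAAAAAAAAAAAAAAAAAAAAAAAAAAAAAAAAAAAAAAAAAAAAAAAAAAAAAAAAAAAAAAAAAAAAAAAAAAAAAAAAAAAAAAAAAAAAAAAAAAAAAAAAAAAAAAAAAAAAAAAAAAAAAAAAAAAAAAAAAAAAAAAAAAAAAAAAAAAAAAA="/>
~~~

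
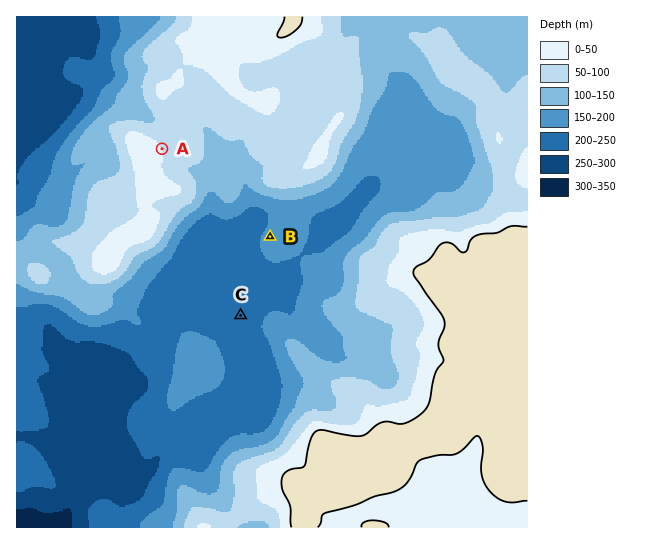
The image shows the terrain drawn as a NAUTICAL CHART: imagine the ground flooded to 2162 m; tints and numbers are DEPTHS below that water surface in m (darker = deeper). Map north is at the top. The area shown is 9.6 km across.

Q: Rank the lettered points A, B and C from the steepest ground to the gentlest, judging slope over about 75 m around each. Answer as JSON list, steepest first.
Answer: ["A", "B", "C"]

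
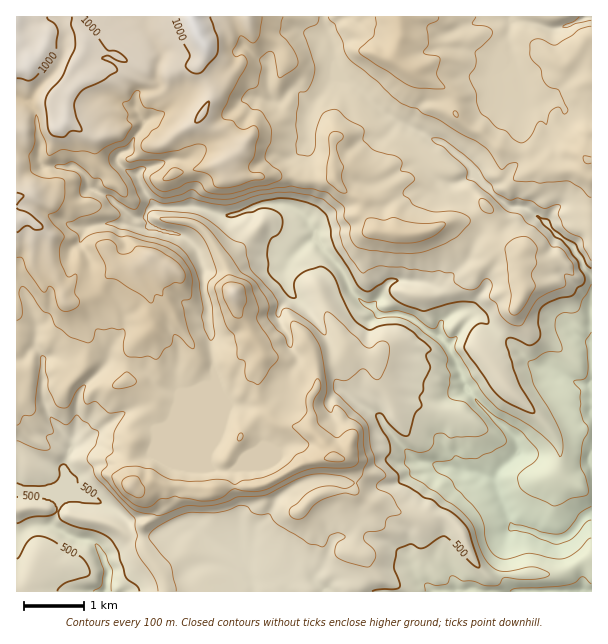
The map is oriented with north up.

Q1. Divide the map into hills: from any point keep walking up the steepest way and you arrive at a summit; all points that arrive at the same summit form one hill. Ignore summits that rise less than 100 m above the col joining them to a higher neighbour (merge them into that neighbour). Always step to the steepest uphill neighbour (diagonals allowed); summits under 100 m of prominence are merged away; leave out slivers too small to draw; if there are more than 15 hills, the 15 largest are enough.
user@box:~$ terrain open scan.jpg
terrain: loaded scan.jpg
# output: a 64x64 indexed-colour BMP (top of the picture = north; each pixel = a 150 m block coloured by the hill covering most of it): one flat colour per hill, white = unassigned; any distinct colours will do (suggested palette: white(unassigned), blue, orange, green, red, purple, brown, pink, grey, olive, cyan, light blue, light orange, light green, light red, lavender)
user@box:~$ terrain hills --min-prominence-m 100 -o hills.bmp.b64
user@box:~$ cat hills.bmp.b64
<image width="64" height="64" href="data:image/bmp;base64,Qk12CAAAAAAAAHYAAAAoAAAAQAAAAEAAAAABAAQAAAAAAAAIAAATCwAAEwsAABAAAAAAAAAA////ALR3HwAOf/8ALKAsACgn1gC9Z5QAS1aMAMJ34wB/f38AIr28AM++FwDox64AeLv/AIrfmACWmP8A1bDFABERERERERERERERERERERERERERERERERERERERERERERERERERERERERERERERERERERERERERERERERERERERERERERERERERERERERERERERERERERERERERERERERERERERERERERERERERERERERERERERERERERERERERERERERERERERERERRxEREREREREREREREREREREREREREREREREREREREURHEREREREREREREREREREREREREREREREREREREREUREdxERERERERERERERERERERERERERERERERERRERERER3ERERERERERERERERERERERERERERERERFERERERERHdxERERERERERERERERERERERERERERERREREREREREd3cREREREREREREREREREREREREREREURERERERERER3dxERERERERERERERERERERERERERRERERERERERER3d3dxERERERERERERERERERERERERFERERERERERERHd3d3dxF3d3d3EREREREREREREREREUREREREREREREd3d3d3d3d3d3d3cRERERERERERERERFERERERERERERHd3d3d3d3d3d3cREREREREREREREREURERVVURERERERHd3d3d3d3d3cRERERERERERERERERFEVVVVVERERERER3d3d3d3d3cRERERERERERERERERERFVVVVUREREREREd3d3d3d3cRERERERERERERERERERERVVVRFERERERER3d3d3d3cREREREREREREREREREREREVVRERRERERERHd3d3d3cREREREREREREREREREREREREREREURERERER3d3d3cRERERERERERERERERERERERERERERFERVVVVHd3d3ERERERERERERERERERERERERERERERERRVVVVVd3d3EREREREREREREREREREREREREREREREREVVVVVV3d3cRERERERERERERERERERERERERERERERERVVVVVVd3cRERERERERERERERERERERERERERERERERFVVVVVV3dxERERERERERERERERERERFmZhFhEREREREVVVVVVVV3ERERERERERERERERERERFmZmZmYRERERERVVVVVVVVUREREREREREREREREREREWZmZmYRERERERFVVVVVVVURERERERERERERERERERERZmZmZhERERERFVVVVVVVVRERERERERERERERERERERFmZmZmEREREREVVVVVVVVREREREREREREREREREREREWZmZmERERERERVVVVVVVREREREREREREREREREREREWZmZmYRERERERFVVVVVVRERERMxEREREREREREREREWZmZmYREREREREVVVVVVRERERMzMRERERERERERERERZmZmZhERERERERVVVVVVEREREzMzERMzERERERERERFmZmZmERERERERFVVVVVUREREzMzMzMzMxEREREREREWZmZmYREREREREVVVVVVRERETMzMzMzMzMRERERERESZmZmZhEREREREVVVVVVVERETMzMzMzMzMzERERERESJmZmZhERERERERVVVVVRERETMzMzMzMzMzMRERERERImZmZmERERERERVVVVURERETMzMzMzMzMzMxERERESIiZmZmZhEREREREVVVURERERMzMzMzMzMzMzMRERESIiJmZmZmZmZmERERFVVRERERMzMzMzMzMzMzMRERESIiImZmZmZmZhEREREREREREREzMzMzMzMzMzMxERESIiIiZmZmZmZhERERERERERERERMzMzMzMzMzMxERIiIiIiJmZmZmYREREREREREREREREzMzMzMzMzMxERIiIiIiImZmZmYRERERERERERERERETMzMzMzMzMxERIiIiIiIiZmZmYRERERERERERERERERMzMzMzMzMRERIiIiIiIiJmYREREREREREREREREREREzMzMzMzMxERIiIiIiIiImZhEREREREREREREREREREzMzMzMzMzERIiIiIiIiIiZmERERERERERERERERERETMzMzMzMzMRIiIiIiIiIiJmYRERERERERERERERERERMzMzMzMzMyIiIiIiIiIiImYREREREREREREREREREREzMzMzMzMiIiIiIiIiIiIiZhERERERERERERERERERETMzMzMzIiIiIiIiIiIiIiJmEREREREREREREREREREREzMzMzIiIiIiIiIiIiIiImERERERERERERERERERERETMzMyIiIiIiIiIiIiIiIiEREREREREREREREREREREREzMzIiIiIiIiIiIiIiIiIRERERERERERERERERERERERMyIiIiIiIiIiIRIiIiIhERERERERERERERERERERERESIiIiIiIiIiIhEiIiIiERERERERERERERERERERERESIiIiIiIiIiIiIiIiIiIRERERERERERERERERERERERIiIiIiIiIiIiIiIiIiIhEREREREREREREREREREREREiIiIiIiIiIiIiIiIiIiERERERERERERERERERERERESIiIiIiIiIiIiIiIiIiIRERERERERERERERERERERERIiIiIiIiIiIiIiIiIiIhERERERERERERERERERERERIiIiIiIiIiIiIiIRERES"/>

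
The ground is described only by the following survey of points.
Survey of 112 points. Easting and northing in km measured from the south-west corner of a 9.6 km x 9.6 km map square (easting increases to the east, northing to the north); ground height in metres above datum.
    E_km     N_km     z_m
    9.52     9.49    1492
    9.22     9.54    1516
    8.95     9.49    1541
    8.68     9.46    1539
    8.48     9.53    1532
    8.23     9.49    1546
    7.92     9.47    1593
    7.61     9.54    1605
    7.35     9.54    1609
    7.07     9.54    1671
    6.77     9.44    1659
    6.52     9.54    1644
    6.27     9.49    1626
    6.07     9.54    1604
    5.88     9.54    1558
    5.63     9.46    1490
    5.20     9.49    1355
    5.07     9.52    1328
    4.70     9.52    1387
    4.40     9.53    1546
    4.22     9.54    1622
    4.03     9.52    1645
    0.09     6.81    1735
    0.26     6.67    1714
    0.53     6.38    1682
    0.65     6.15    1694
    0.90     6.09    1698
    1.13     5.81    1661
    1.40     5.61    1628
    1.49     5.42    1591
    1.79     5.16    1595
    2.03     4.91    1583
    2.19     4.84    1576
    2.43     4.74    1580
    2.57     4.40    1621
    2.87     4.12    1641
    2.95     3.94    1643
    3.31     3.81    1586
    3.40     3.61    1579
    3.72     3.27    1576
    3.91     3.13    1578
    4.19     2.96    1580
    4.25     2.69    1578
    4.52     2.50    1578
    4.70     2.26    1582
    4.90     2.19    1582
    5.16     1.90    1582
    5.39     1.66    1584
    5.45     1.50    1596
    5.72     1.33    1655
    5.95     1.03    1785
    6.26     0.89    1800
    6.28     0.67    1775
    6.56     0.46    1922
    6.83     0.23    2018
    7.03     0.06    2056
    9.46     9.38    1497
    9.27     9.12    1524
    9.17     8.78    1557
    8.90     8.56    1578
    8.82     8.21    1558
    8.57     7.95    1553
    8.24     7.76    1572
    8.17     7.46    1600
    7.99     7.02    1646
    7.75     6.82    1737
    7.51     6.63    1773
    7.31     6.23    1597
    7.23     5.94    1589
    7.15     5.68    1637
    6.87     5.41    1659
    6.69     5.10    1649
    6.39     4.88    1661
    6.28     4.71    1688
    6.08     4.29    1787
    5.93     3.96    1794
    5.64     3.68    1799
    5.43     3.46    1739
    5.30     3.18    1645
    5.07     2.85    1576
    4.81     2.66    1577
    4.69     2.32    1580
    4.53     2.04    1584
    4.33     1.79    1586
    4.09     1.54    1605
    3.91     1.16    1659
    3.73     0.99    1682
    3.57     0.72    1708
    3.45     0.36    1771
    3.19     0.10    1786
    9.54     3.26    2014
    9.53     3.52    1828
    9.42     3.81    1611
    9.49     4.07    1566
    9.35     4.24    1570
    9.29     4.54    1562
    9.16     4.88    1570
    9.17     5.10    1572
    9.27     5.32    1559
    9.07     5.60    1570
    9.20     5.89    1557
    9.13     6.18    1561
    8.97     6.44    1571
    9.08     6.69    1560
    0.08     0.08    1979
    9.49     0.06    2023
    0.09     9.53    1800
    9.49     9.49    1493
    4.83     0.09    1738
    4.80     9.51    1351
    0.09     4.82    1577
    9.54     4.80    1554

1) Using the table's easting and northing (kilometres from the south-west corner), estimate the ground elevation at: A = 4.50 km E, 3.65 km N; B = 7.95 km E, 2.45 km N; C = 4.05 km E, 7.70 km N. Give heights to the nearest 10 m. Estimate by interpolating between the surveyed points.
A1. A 1580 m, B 1950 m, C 1500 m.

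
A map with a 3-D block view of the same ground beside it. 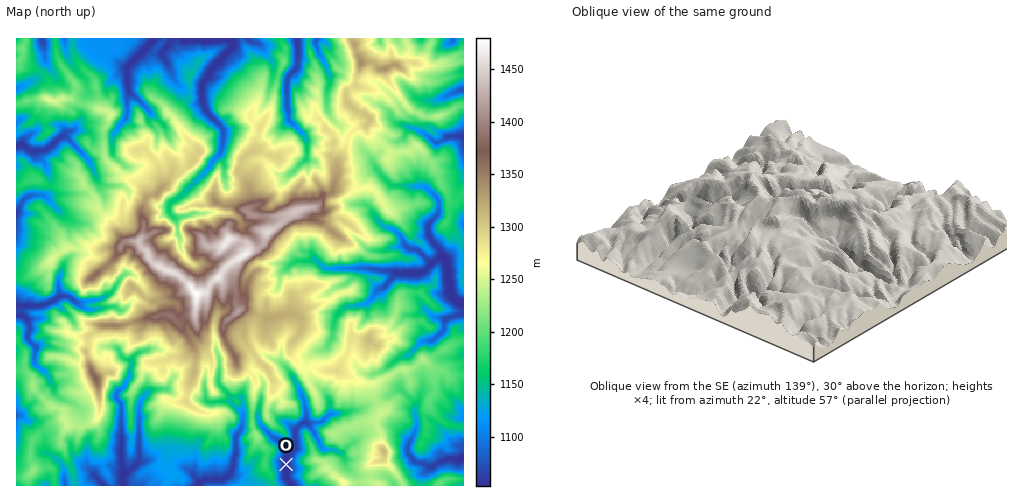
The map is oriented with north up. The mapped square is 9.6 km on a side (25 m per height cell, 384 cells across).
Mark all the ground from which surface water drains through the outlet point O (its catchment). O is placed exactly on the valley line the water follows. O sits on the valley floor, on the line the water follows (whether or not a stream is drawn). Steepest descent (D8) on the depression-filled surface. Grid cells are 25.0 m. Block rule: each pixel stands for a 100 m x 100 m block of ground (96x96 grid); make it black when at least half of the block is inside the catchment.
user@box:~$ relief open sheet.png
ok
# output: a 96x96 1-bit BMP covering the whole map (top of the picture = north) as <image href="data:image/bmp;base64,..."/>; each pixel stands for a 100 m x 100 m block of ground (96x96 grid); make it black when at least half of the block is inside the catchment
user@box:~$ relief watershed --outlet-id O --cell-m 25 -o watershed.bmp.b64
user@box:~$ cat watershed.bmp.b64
<image width="96" height="96" href="data:image/bmp;base64,Qk2+BAAAAAAAAD4AAAAoAAAAYAAAAGAAAAABAAEAAAAAAIAEAAATCwAAEwsAAAIAAAAAAAAA////AAAAAAAAAAAAAAAAAAEAAAAAAAAAAAAAAAfwAAAAAAAAAAAAAA/wAAAAAAAAAAAAAB/wAAAAAAAAAAAD8D/wAAAAAAAAAAAH///8AAAAAAAAAAAD///+AAAAAAAAAAAD///+AAAAAAAAAAAH///+AAAAAAAAAAAP///+AAAAAAAAAAAP///8AAAAAAAAAAAf///8AAAAAAAAAAAf///8AAAAAAAAAAAf///4AAAAAAAAAAAf///8AAAAAAAAAAAf///8AAAAAAAAAAAf///8AAAAAAAAAAAf///8AAAAAAAAAAAf///4AAAAAAAAAAAf///4AAAAAAAAAAAf///4AAAAAAAAAAAf///wAAAAAAAAAAAf//+AAAAAAAAAAAAf//4AAAAAAAAAAAA///gAAAAAAAAAAAD/+AAAAAAAAAAAAAH/8AAAAAAAAAAAAAH/8AAAAAAAAAAAAAP/4AAAAAAAAAAAAAP/4AAAAAAAAAAAAAf/4AAAAAAAAAAAAAf/8AAAAAAAAAAAAA//+AAAAAAAAAAAAA//+AAAAAAAAAAAAAf/+AAAAAAAAAAAAAf/+AAAAAAAAAAAAAHwcAAAAAAAAAAAAADAAAAAAAAAAAAAAAAAAAAAAAAAAAAAAAAAAAAAAAAAAAAAAAAAAAAAAAAAAAAAAAAAAAAAAAAAAAAAAAAAAAAAAAAAAAAAAAAAAAAAAAAAAAAAAAAAAAAAAAAAAAAAAAAAAAAAAAAAAAAAAAAAAAAAAAAAAAAAAAAAAAAAAAAAAAAAAAAAAAAAAAAAAAAAAAAAAAAAAAAAAAAAAAAAAAAAAAAAAAAAAAAAAAAAAAAAAAAAAAAAAAAAAAAAAAAAAAAAAAAAAAAAAAAAAAAAAAAAAAAAAAAAAAAAAAAAAAAAAAAAAAAAAAAAAAAAAAAAAAAAAAAAAAAAAAAAAAAAAAAAAAAAAAAAAAAAAAAAAAAAAAAAAAAAAAAAAAAAAAAAAAAAAAAAAAAAAAAAAAAAAAAAAAAAAAAAAAAAAAAAAAAAAAAAAAAAAAAAAAAAAAAAAAAAAAAAAAAAAAAAAAAAAAAAAAAAAAAAAAAAAAAAAAAAAAAAAAAAAAAAAAAAAAAAAAAAAAAAAAAAAAAAAAAAAAAAAAAAAAAAAAAAAAAAAAAAAAAAAAAAAAAAAAAAAAAAAAAAAAAAAAAAAAAAAAAAAAAAAAAAAAAAAAAAAAAAAAAAAAAAAAAAAAAAAAAAAAAAAAAAAAAAAAAAAAAAAAAAAAAAAAAAAAAAAAAAAAAAAAAAAAAAAAAAAAAAAAAAAAAAAAAAAAAAAAAAAAAAAAAAAAAAAAAAAAAAAAAAAAAAAAAAAAAAAAAAAAAAAAAAAAAAAAAAAAAAAAAAAAAAAAAAAAAAAAAAAAAAAAAAAAAAAAAAAAAAAAAAAAAAAAAAAAAAAAAAAAAAAAAAAAAAAAAAAAAAAAAAAAAAAAAAAAAAAAAAAAAAAAAAAAAAAAAAAAAAAAAAAAAAAAAAAAAAAAAAAAAAAAAAAAAAAAAAAAAAAAA="/>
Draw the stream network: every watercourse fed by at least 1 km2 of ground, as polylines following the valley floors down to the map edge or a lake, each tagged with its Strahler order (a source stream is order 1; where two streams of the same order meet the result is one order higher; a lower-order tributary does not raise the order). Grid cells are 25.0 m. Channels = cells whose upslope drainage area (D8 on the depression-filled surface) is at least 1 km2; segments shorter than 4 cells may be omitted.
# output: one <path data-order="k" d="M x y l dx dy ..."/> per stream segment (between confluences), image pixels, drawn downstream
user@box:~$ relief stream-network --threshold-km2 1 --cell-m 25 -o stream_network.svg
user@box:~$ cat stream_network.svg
<path data-order="2" d="M123 475l0 10"/><path data-order="1" d="M193 474l6 8-2 3"/><path data-order="2" d="M287 457l-1 2 1 21 5 5"/><path data-order="1" d="M341 453l-7-4-11 0-2-2-7-15-3-4-3-4-7 0"/><path data-order="1" d="M270 434l14 11 3 12"/><path data-order="2" d="M301 424l-6 5 0 19-8 9"/><path data-order="1" d="M330 414l-10 8-16 0"/><path data-order="1" d="M416 414l1 13-4 7 0 2-2 3-4 8 0 5 2 2 5 7 4 2 6 0 4 4 5 0 4-4 10-4 13 1 3-4"/><path data-order="1" d="M144 397l-3 2-2 6 0 57-9 9-5 2-2 2"/><path data-order="1" d="M50 382l-2-6-8-8-1 0-5-6 0-5 1-1 0-5 1-2-9-12 2-6 0-7-2-5-6-4-4 0"/><path data-order="1" d="M287 369l7 9 11 23 0 6 1 1 1 9-1 3-2 2"/><path data-order="1" d="M132 361l0 4-2 5-1 9-3 3-1 3-6 5-2 3 0 6 5 6 0 58 1 1 0 11"/><path data-order="1" d="M406 356l1 0 16-15 9 0 2-1 10-10 1-2 0-8 7-4 11-2"/><path data-order="1" d="M216 347l0 3 4 8-2 25 13 14 0 6 12 10 0 9-1 2 0 4-6 8 0 19-2 5 0 7-4 7-5 4-3 2-18 0-7 5"/><path data-order="1" d="M334 326l2-10 7-8 6-2 8 0 1-1 6 0 3-2 8-8 1-3 3-4 5-1 13-14"/><path data-order="1" d="M102 308l-4 0-1 1-10 0-11-7"/><path data-order="2" d="M76 302l-3-3-5-3-9 0-4 4-14 6-24 0"/><path data-order="1" d="M125 274l-7 7-6 11-8 6-6 2-6 0-1 1-15 1"/><path data-order="2" d="M397 273l26 0 10-10"/><path data-order="1" d="M288 266l3-2 8-4 17 0 10 8 44 0 1 2 7 0 1 1 12 0 6 2"/><path data-order="2" d="M433 263l7-6 2 0"/><path data-order="2" d="M442 257l5 6 4 32 5 6 7 2"/><path data-order="1" d="M182 251l-2-4 0-10-2-4 0-10-4-6"/><path data-order="1" d="M377 219l7 7 11 4 7 7 3 8 4 4 10 2 12 12 2 0"/><path data-order="2" d="M174 217l-2-1-3-4 0-8 4-3 3-1 6-5 28-28 3-6 8-8 1-7 1-1 0-15-16-18-3-5-1-7-1-1 0-15 5-6 4-9 23-23-2-5-3-2-46 0"/><path data-order="1" d="M204 214l-12 0-10 3-8 0"/><path data-order="1" d="M59 210l-16-15-11 0-8 5-7 12"/><path data-order="1" d="M97 179l-8-19-23-23-5 0-16 14-16 0-5-6-5 0-2 1"/><path data-order="1" d="M288 175l17-15 1 0 1-4 0-15-3-7-16-15 0-9-1-1 0-30 3-4 8-8 0-28"/><path data-order="1" d="M377 169l15 17 27 0 1 1 5 0 13 11 1 3 0 11-11 13 0 10 5 8 7 7 2 7"/><path data-order="1" d="M411 127l9 4 15 11 4 0 5-2 3-3 16 0 0-2"/><path data-order="1" d="M119 126l8-10 0-20 2-1 0-4"/><path data-order="1" d="M150 111l-21-20"/><path data-order="2" d="M129 91l0-5-2-1 0-18 28-28"/><path data-order="1" d="M459 91l1-1 3 0"/><path data-order="1" d="M330 77l-3-7-1-6-7-10-1-4-2-3 0-7 2-1"/><path data-order="1" d="M171 43l0-4"/>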